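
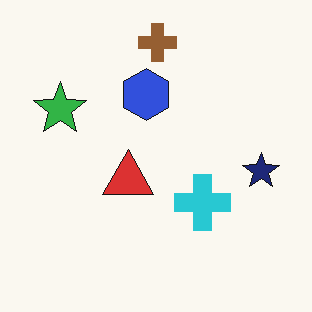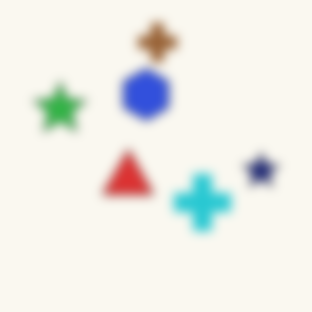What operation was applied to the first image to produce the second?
It was heavily blurred.

Shape edges and outlines are uniformly softened across the whole image.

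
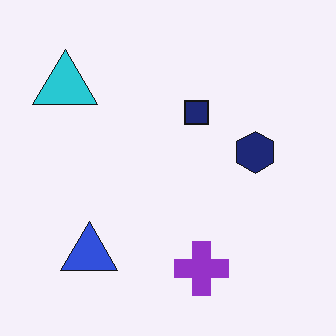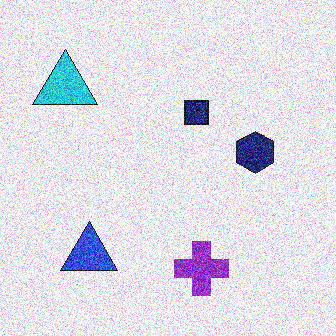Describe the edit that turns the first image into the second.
The image was degraded with a thick layer of grain.

Random speckle covers the whole image, including the flat background.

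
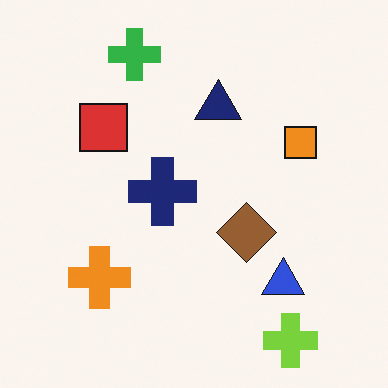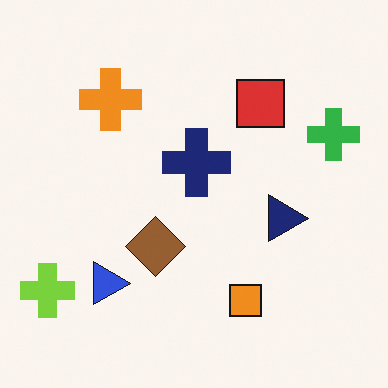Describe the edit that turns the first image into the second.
It was rotated 90° clockwise.

The lime cross sits in the bottom-right of the first image and the bottom-left of the second — consistent with a whole-image 90° clockwise rotation.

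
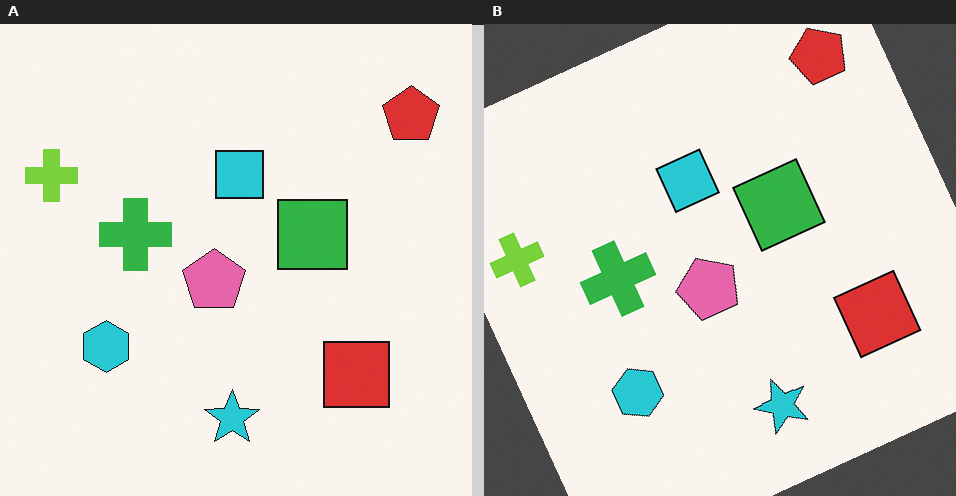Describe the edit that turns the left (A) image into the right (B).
The image was rotated counter-clockwise by a moderate amount.

Every shape is tilted by the same angle and the image corners show triangular fill wedges — a whole-image rotation by a non-right angle.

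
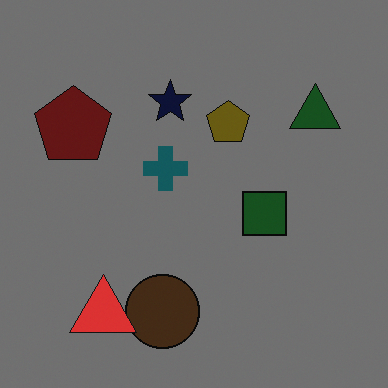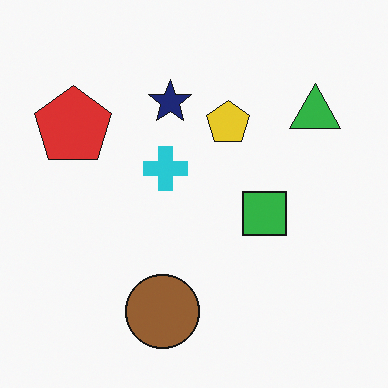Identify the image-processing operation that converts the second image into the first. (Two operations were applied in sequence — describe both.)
Noticeably darkened, then overlaid with an additional red triangle.

Every pixel — background and shapes alike — is uniformly darkened. A red triangle appears in the first image that is absent from the second.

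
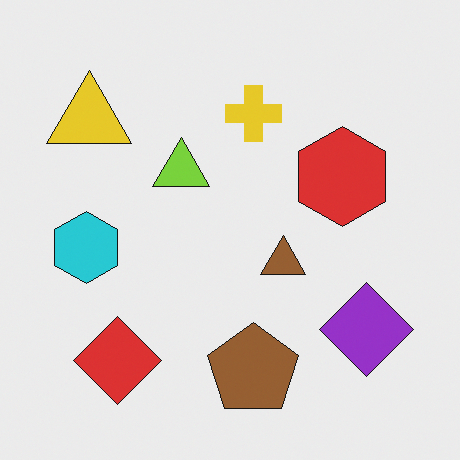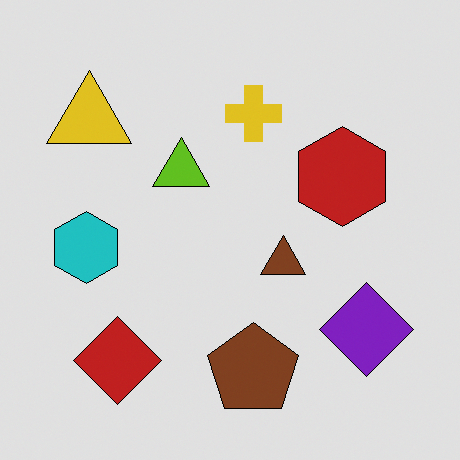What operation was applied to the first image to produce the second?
The image was moderately posterized.

Each flat color has snapped to a coarser quantized level — most visibly, the near-white background has dropped to a flat grey.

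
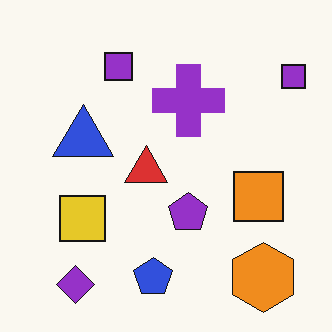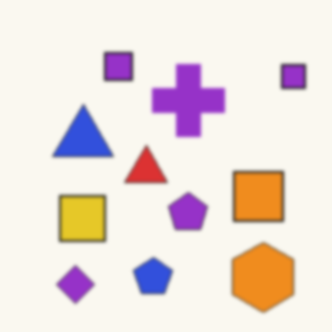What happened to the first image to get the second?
This is the original image slightly softened.

Shape edges and outlines are uniformly softened across the whole image.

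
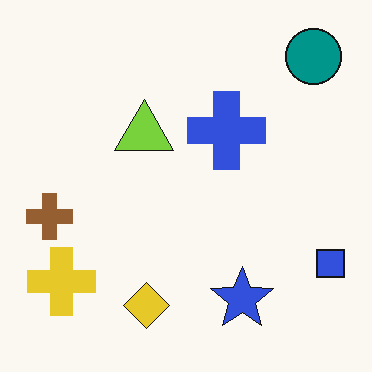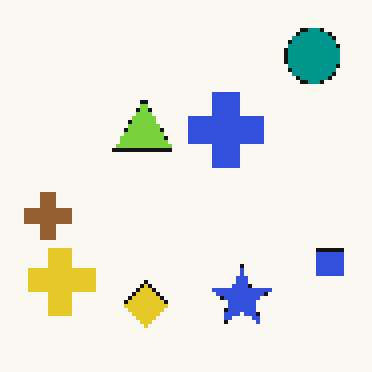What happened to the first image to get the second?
The second image is the first lightly pixelated (a mild mosaic effect).

Shapes are reduced to large square blocks; fine edges and outlines are lost — a downscale-then-upscale (mosaic) effect.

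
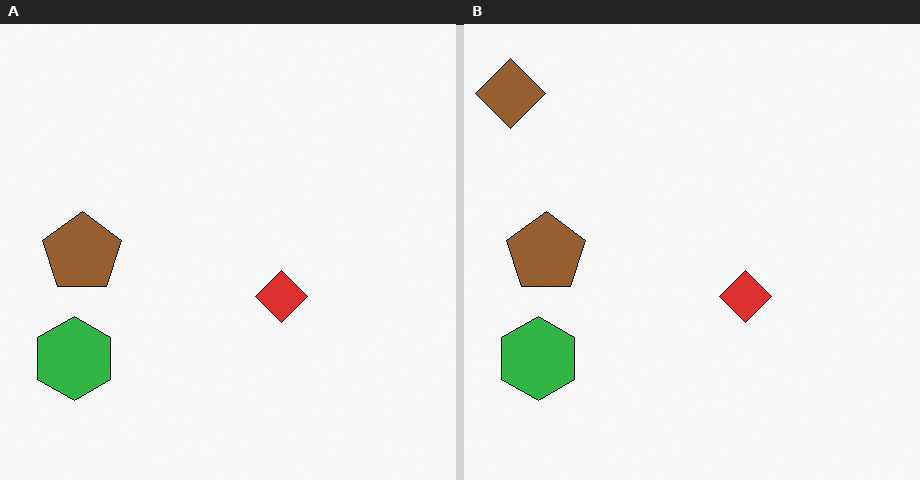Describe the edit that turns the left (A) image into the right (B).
The image was overlaid with an additional brown diamond.

A brown diamond appears in the right (B) image that is absent from the left (A).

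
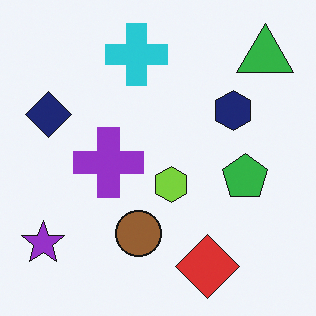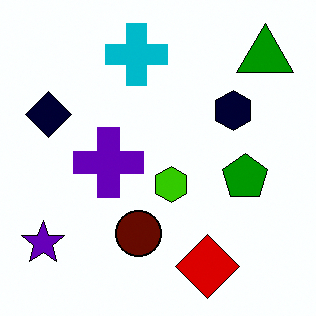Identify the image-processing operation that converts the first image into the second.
It was given much higher contrast.

Tones are pushed away from mid-grey across the whole image — a global contrast change.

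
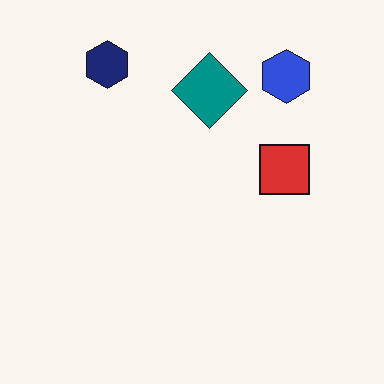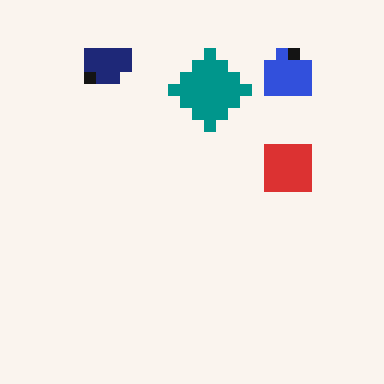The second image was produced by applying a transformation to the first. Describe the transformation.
The image was coarsely pixelated.

Shapes are reduced to large square blocks; fine edges and outlines are lost — a downscale-then-upscale (mosaic) effect.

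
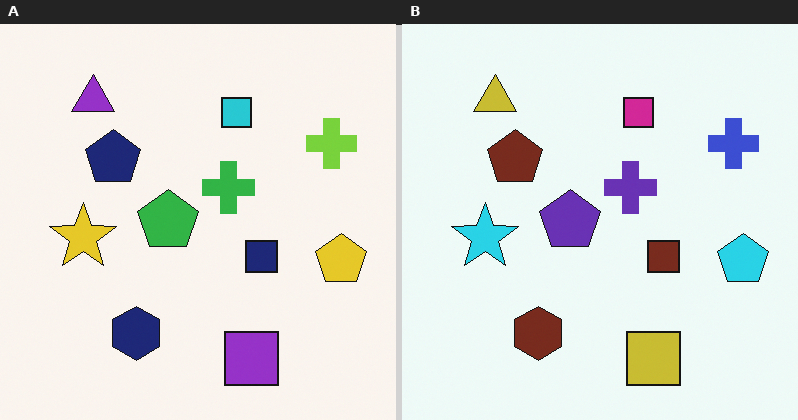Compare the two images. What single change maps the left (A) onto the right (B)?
It was hue-shifted through roughly a third of the color wheel.

Every shape's color has rotated by the same amount around the hue wheel — a uniform hue shift.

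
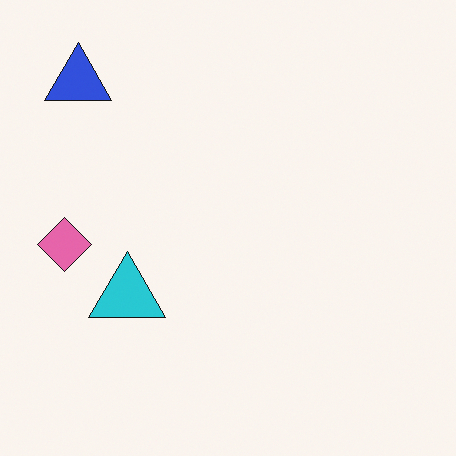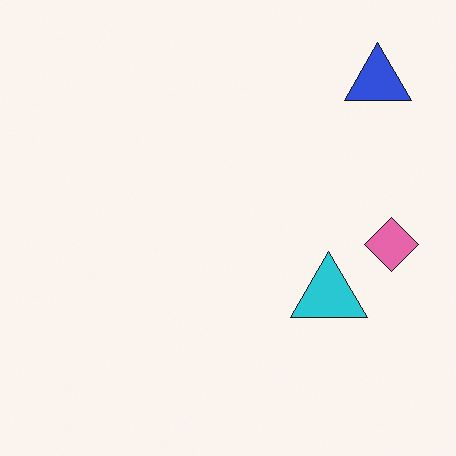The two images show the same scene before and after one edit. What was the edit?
It was flipped horizontally (left ↔ right).

The pink diamond is in the left of the first image and the right of the second — shapes on opposite sides of the vertical midline have swapped in a mirror flip.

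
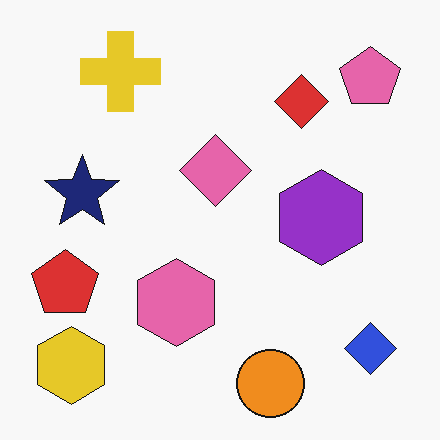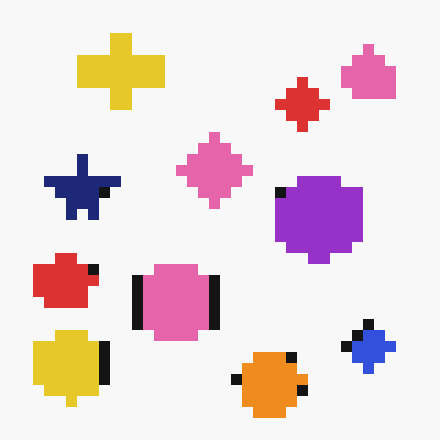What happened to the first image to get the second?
This is the original image heavily pixelated into large blocks.

Shapes are reduced to large square blocks; fine edges and outlines are lost — a downscale-then-upscale (mosaic) effect.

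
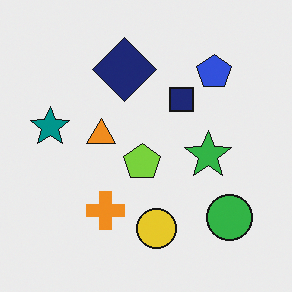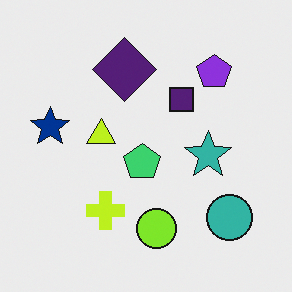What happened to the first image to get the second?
The second image is the first hue-shifted slightly.

Every shape's color has rotated by the same amount around the hue wheel — a uniform hue shift.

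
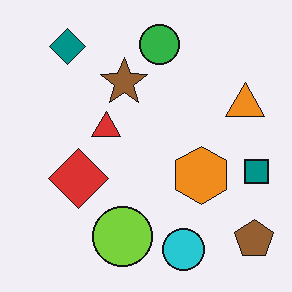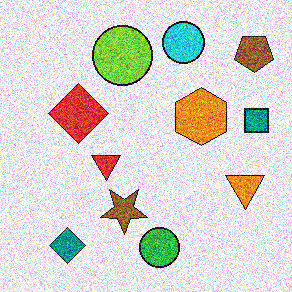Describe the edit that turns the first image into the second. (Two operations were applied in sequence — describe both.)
The transformation is: flipped vertically (top ↔ bottom), then degraded with heavy additive noise.

The cyan circle is in the bottom of the first image and the top of the second — shapes on opposite sides of the horizontal midline have swapped in a mirror flip. Random speckle covers the whole image, including the flat background.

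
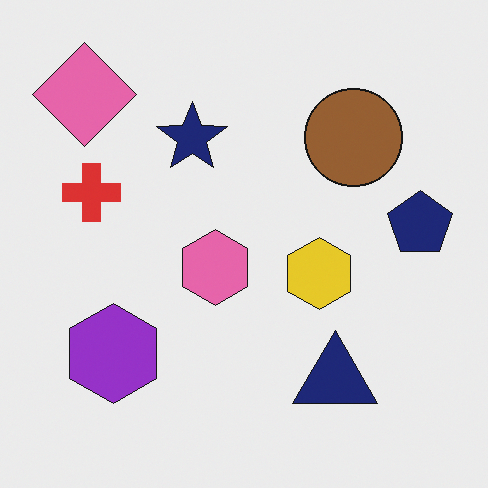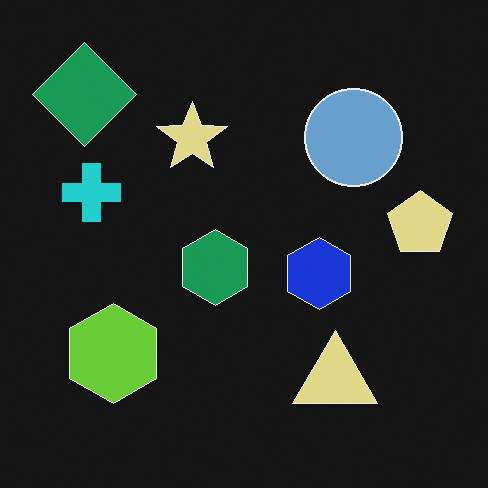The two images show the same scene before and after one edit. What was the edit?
The second image is the first color-inverted (negative).

The light background has become dark and every shape's color is its complement — a photographic negative.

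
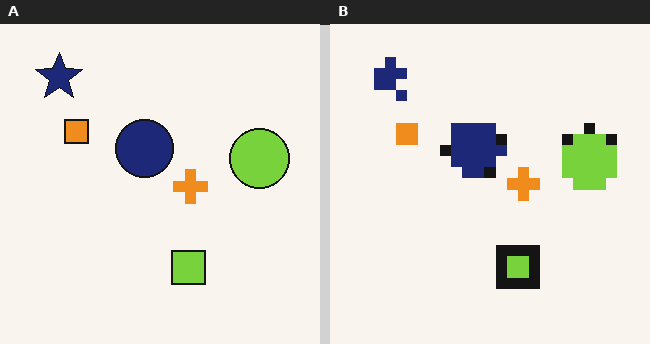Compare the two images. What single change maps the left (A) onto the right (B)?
It was heavily pixelated into large blocks.

Shapes are reduced to large square blocks; fine edges and outlines are lost — a downscale-then-upscale (mosaic) effect.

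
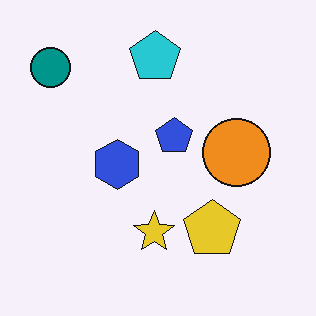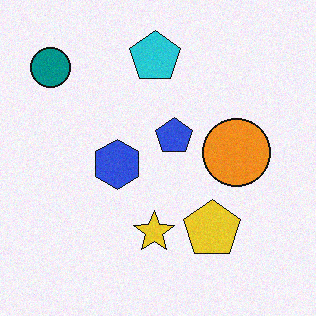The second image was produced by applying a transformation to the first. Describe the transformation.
This is the original image degraded with a light layer of grain.

Random speckle covers the whole image, including the flat background.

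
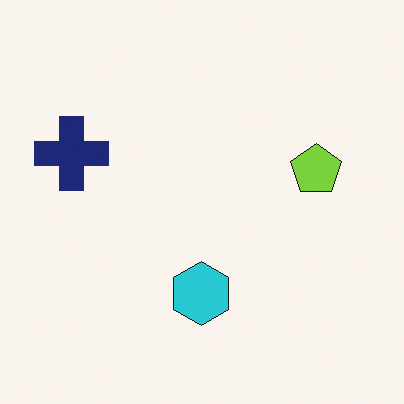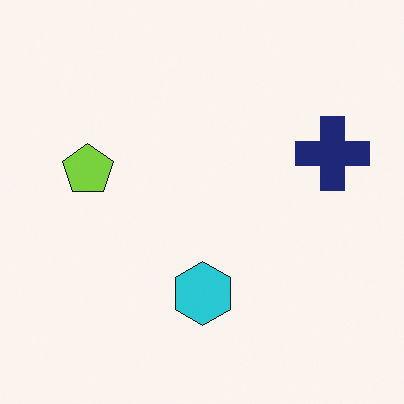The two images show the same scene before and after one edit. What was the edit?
This is the original image flipped horizontally (left ↔ right).

The navy cross is in the left of the first image and the right of the second — shapes on opposite sides of the vertical midline have swapped in a mirror flip.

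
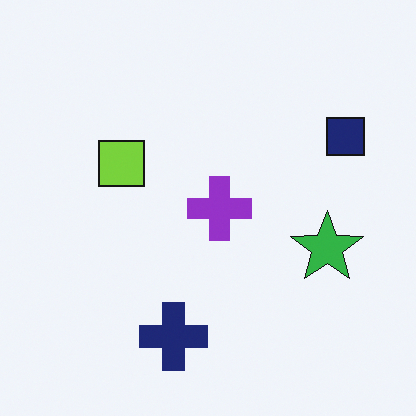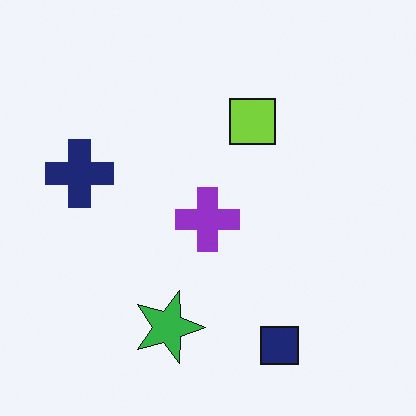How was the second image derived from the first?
It was rotated 90° clockwise.

The navy square sits in the top-right of the first image and the bottom-right of the second — consistent with a whole-image 90° clockwise rotation.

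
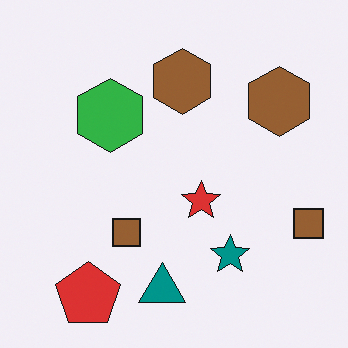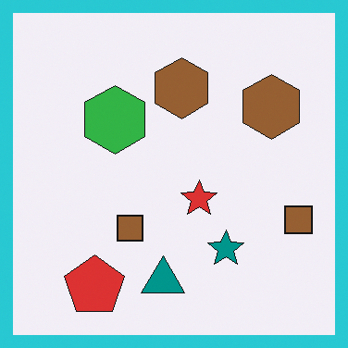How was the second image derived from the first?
The image was framed with a cyan border.

A solid cyan frame runs around the edge of the second image, with the content slightly shrunk inside it.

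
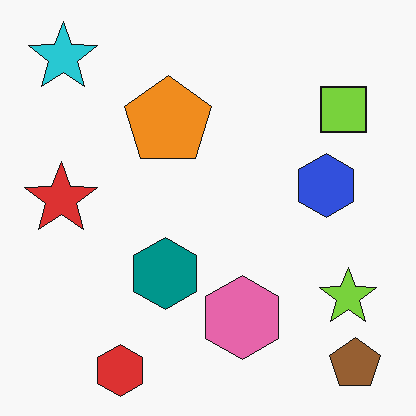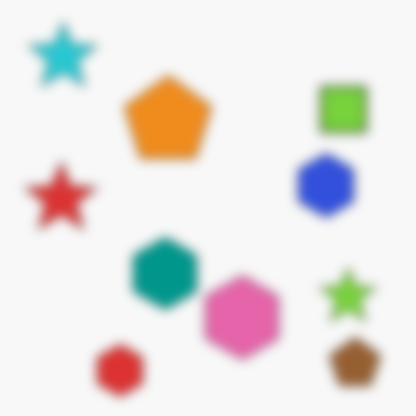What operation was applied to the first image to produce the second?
The transformation is: heavily blurred.

Shape edges and outlines are uniformly softened across the whole image.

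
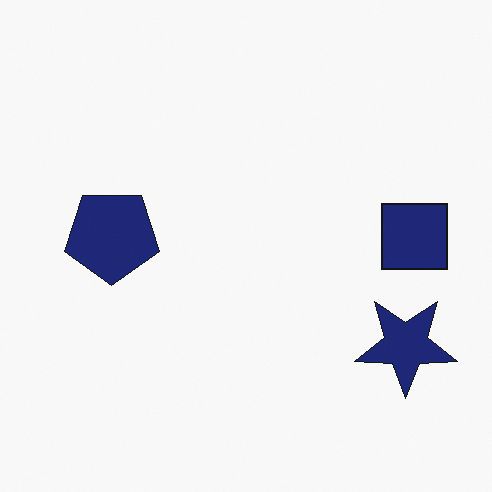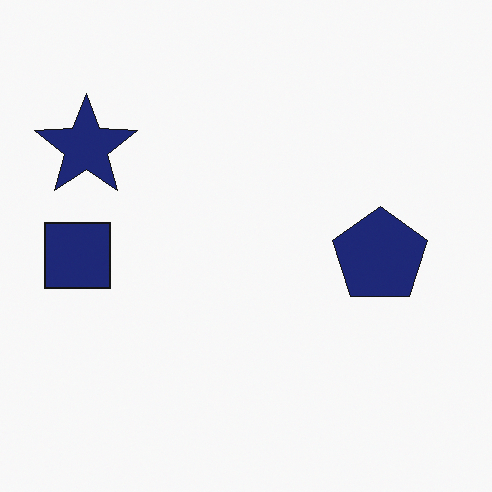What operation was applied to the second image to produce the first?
Rotated 180°.

The navy star sits in the top-left of the second image and the bottom-right of the first — consistent with a whole-image 180° rotation.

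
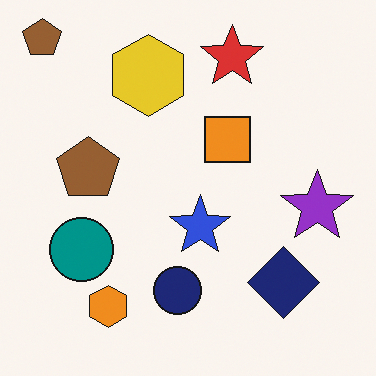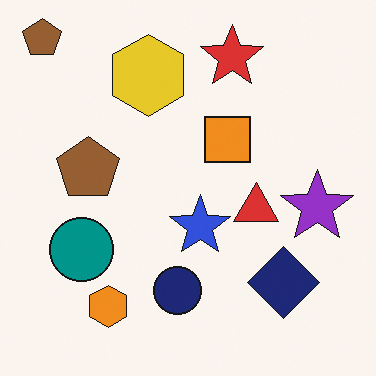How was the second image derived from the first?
It was overlaid with an additional red triangle.

A red triangle appears in the second image that is absent from the first.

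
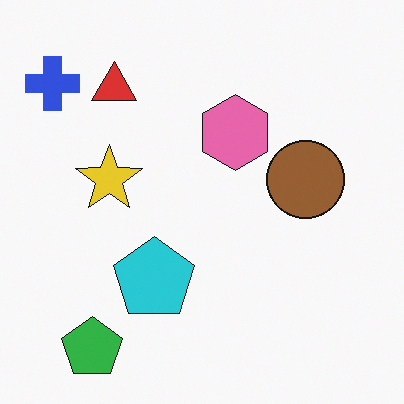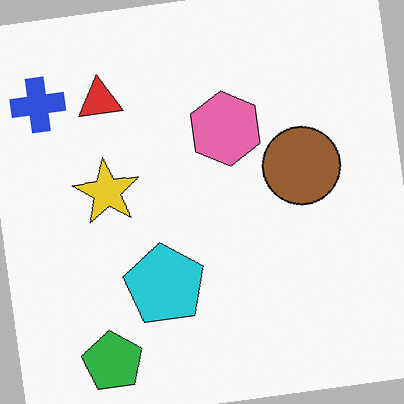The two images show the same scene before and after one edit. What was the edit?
Rotated counter-clockwise by a few degrees.

Every shape is tilted by the same angle and the image corners show triangular fill wedges — a whole-image rotation by a non-right angle.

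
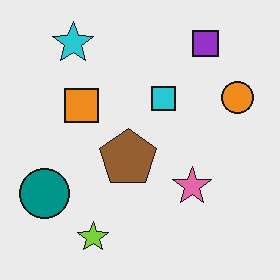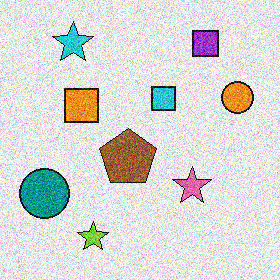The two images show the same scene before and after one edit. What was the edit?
The transformation is: degraded with heavy additive noise.

Random speckle covers the whole image, including the flat background.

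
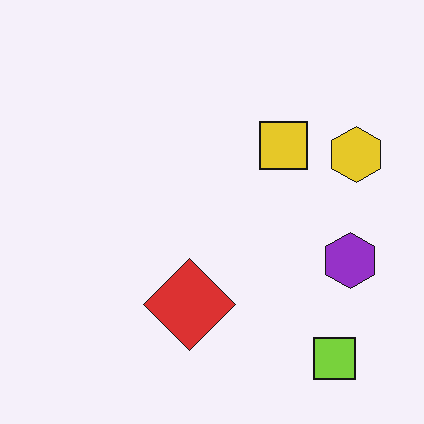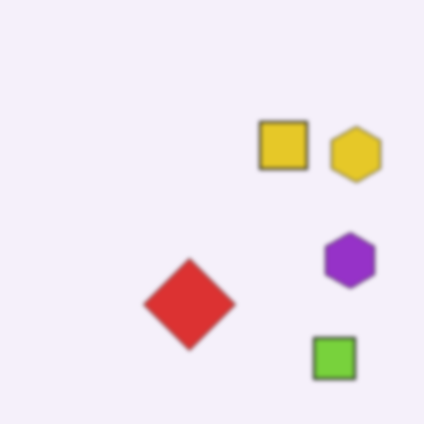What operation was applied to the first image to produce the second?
The image was given a subtle gaussian blur.

Shape edges and outlines are uniformly softened across the whole image.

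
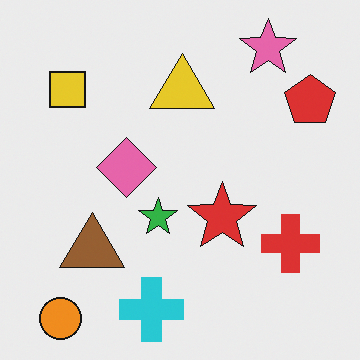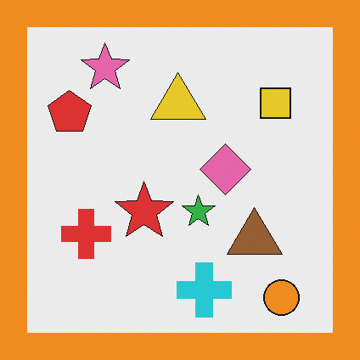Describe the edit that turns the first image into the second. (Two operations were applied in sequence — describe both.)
The image was flipped horizontally (left ↔ right), then framed with a orange border.

The red pentagon is in the top-right of the first image and the top-left of the second — shapes on opposite sides of the vertical midline have swapped in a mirror flip. A solid orange frame runs around the edge of the second image, with the content slightly shrunk inside it.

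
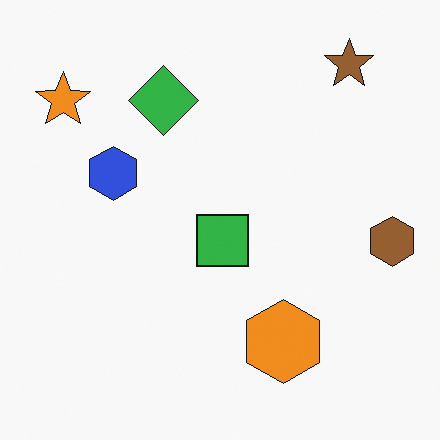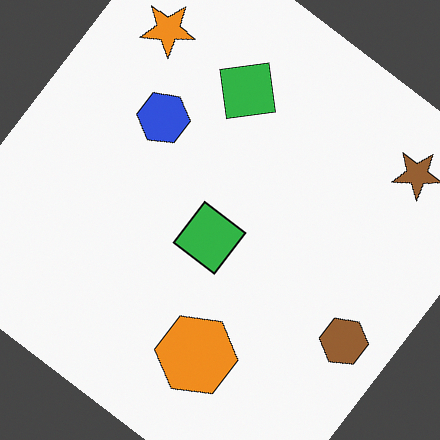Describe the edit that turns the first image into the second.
The transformation is: rotated clockwise by a large amount — several tens of degrees.

Every shape is tilted by the same angle and the image corners show triangular fill wedges — a whole-image rotation by a non-right angle.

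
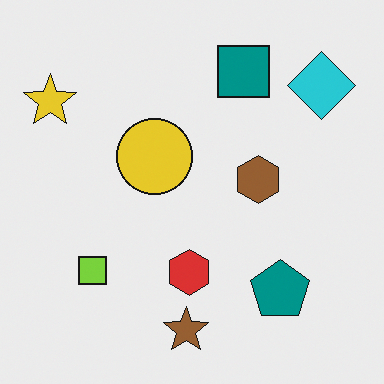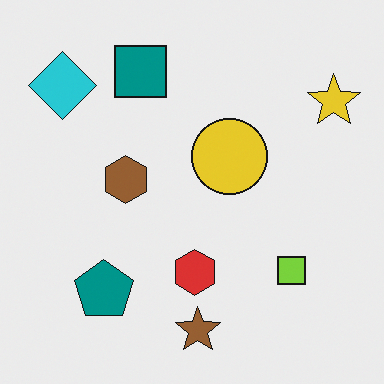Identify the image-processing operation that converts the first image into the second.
The image was flipped horizontally (left ↔ right).

The yellow star is in the top-left of the first image and the top-right of the second — shapes on opposite sides of the vertical midline have swapped in a mirror flip.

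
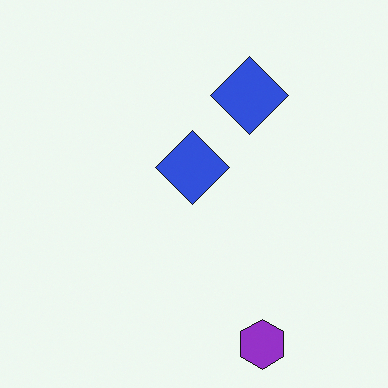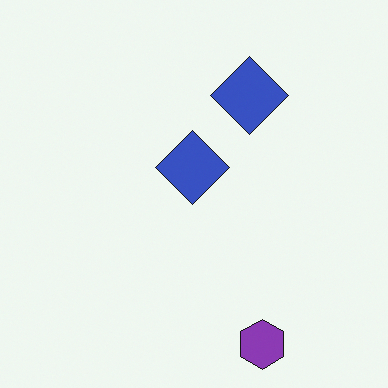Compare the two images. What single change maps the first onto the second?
It was slightly desaturated.

All colors are more muted and greyish — a global saturation change.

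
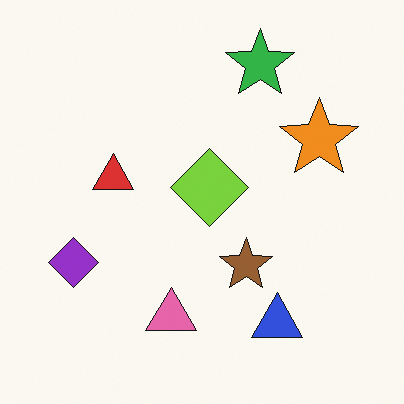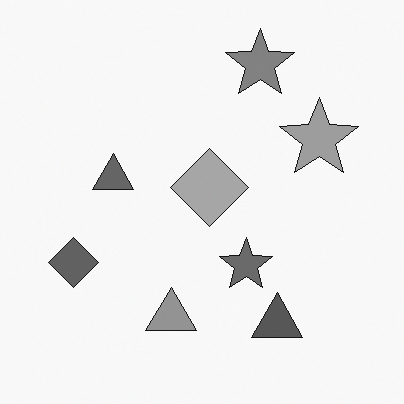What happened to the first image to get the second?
It was converted to grayscale.

All color is removed — every shape is now a shade of grey.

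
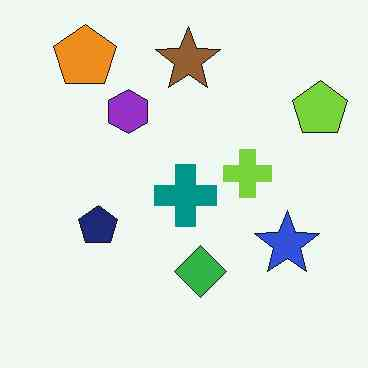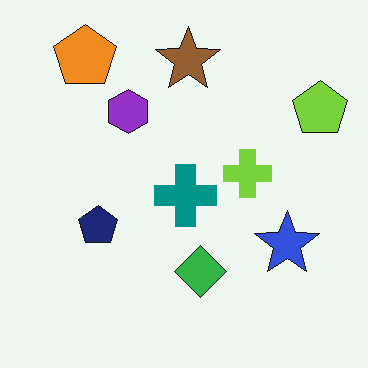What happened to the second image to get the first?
JPEG-compressed with visible artifacts.

Blocky 8×8 compression artifacts appear around shape edges and the flat background shows ringing — characteristic JPEG degradation.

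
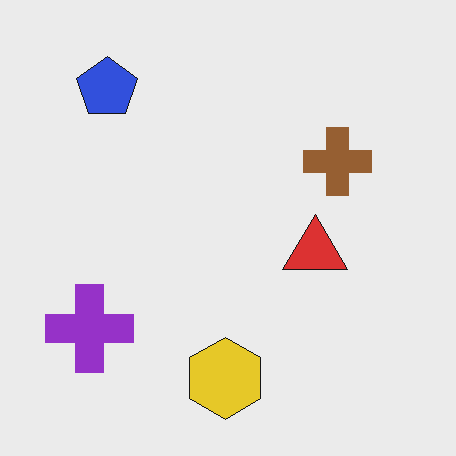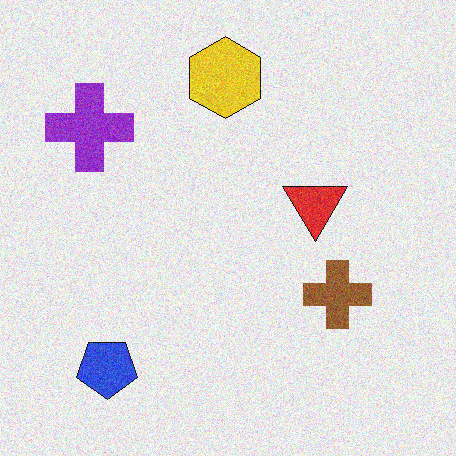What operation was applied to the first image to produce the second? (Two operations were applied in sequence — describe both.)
This is the original image degraded with moderate additive noise, then flipped vertically (top ↔ bottom).

Random speckle covers the whole image, including the flat background. The yellow hexagon is in the bottom of the first image and the top of the second — shapes on opposite sides of the horizontal midline have swapped in a mirror flip.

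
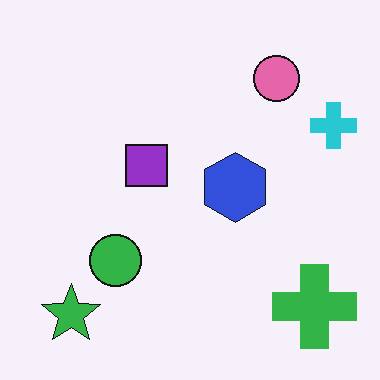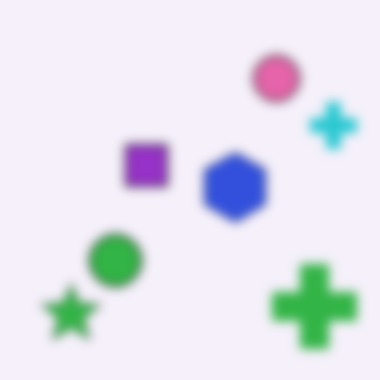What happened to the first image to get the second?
This is the original image strongly gaussian-blurred.

Shape edges and outlines are uniformly softened across the whole image.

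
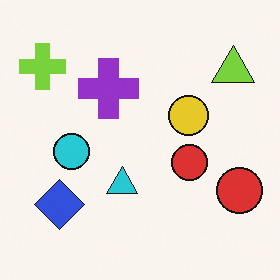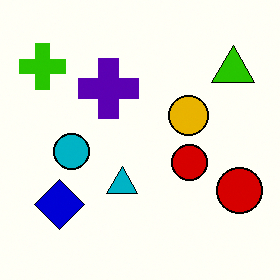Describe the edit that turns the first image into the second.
The transformation is: boosted in contrast.

Tones are pushed away from mid-grey across the whole image — a global contrast change.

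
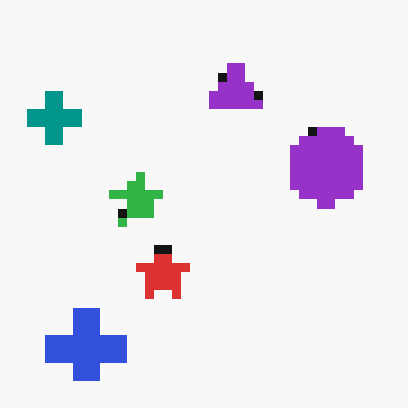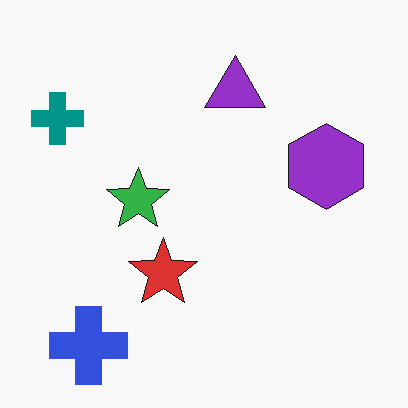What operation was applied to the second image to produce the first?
This is the original image coarsely pixelated.

Shapes are reduced to large square blocks; fine edges and outlines are lost — a downscale-then-upscale (mosaic) effect.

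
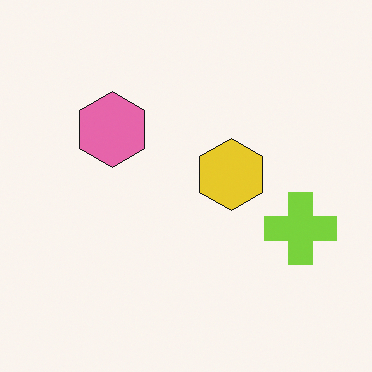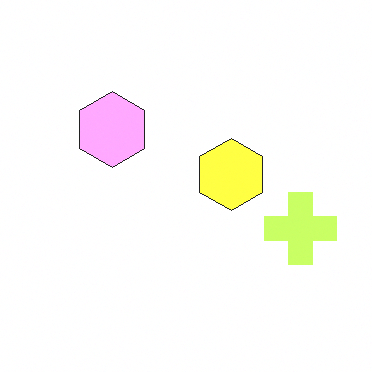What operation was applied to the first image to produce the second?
The image was noticeably brightened.

Every pixel — background and shapes alike — is uniformly brightened.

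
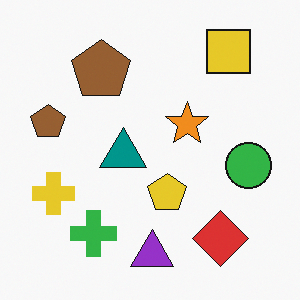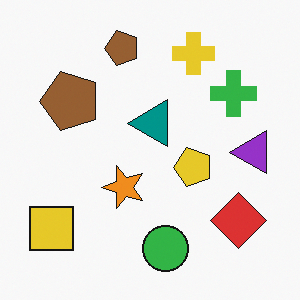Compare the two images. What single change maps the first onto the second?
The second image is the first transposed (reflected across the top-left ↔ bottom-right diagonal).

Shapes have swapped their row and column positions — what was in the top-right is now in the bottom-left — a diagonal reflection.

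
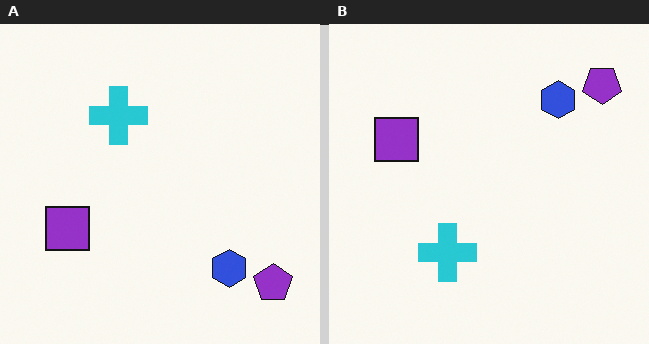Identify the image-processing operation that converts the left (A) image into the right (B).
Flipped vertically (top ↔ bottom).

The purple pentagon is in the bottom-right of the left (A) image and the top-right of the right (B) — shapes on opposite sides of the horizontal midline have swapped in a mirror flip.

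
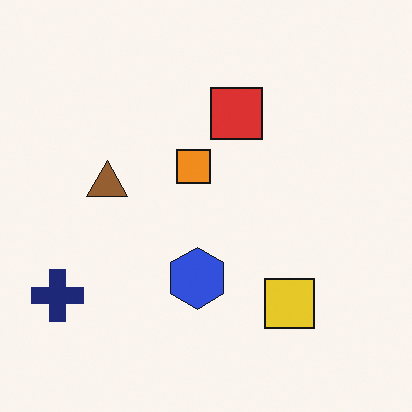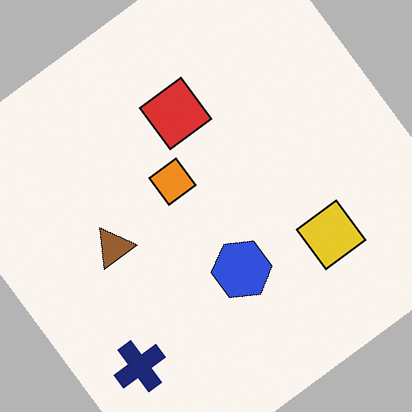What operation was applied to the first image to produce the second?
The image was rotated counter-clockwise by a large amount — several tens of degrees.

Every shape is tilted by the same angle and the image corners show triangular fill wedges — a whole-image rotation by a non-right angle.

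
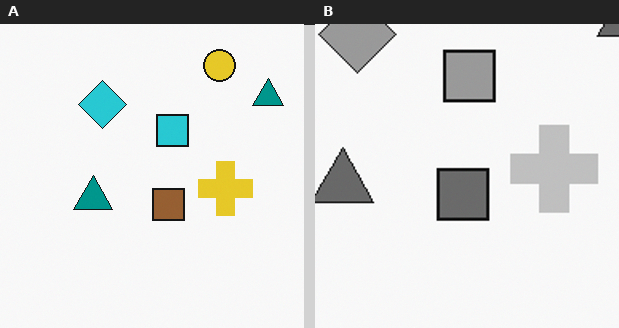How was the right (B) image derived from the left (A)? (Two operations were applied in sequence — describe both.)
Converted to grayscale, then cropped to a modestly smaller region and rescaled.

All color is removed — every shape is now a shade of grey. The visible shapes are larger and the field of view is narrower; shapes near the original edges may be partly or wholly outside the frame — a crop-and-rescale.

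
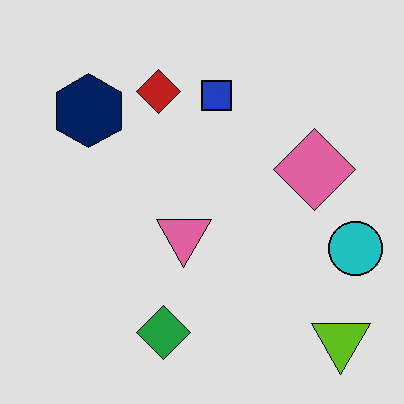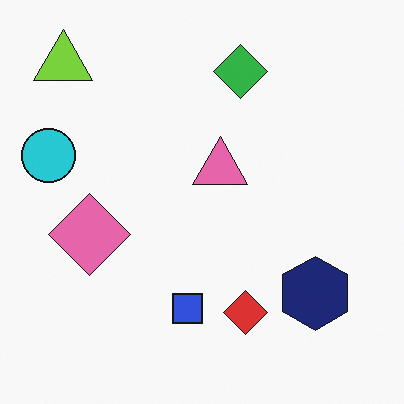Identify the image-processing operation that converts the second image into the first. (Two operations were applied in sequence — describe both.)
The first image is the second rotated 180°, then moderately posterized.

The lime triangle sits in the top-left of the second image and the bottom-right of the first — consistent with a whole-image 180° rotation. Each flat color has snapped to a coarser quantized level — most visibly, the near-white background has dropped to a flat grey.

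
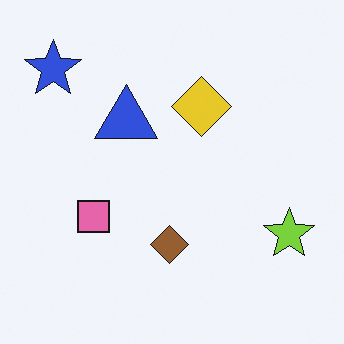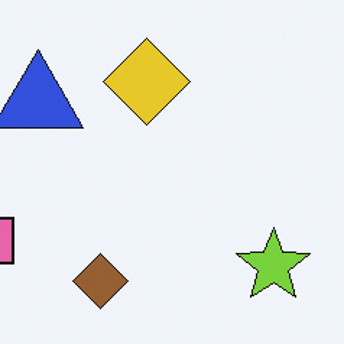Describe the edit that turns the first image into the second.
It was cropped to a modestly smaller region and rescaled.

The visible shapes are larger and the field of view is narrower; shapes near the original edges may be partly or wholly outside the frame — a crop-and-rescale.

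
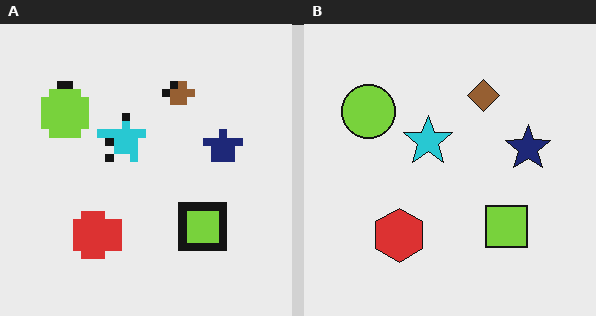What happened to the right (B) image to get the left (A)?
This is the original image pixelated into visible square blocks.

Shapes are reduced to large square blocks; fine edges and outlines are lost — a downscale-then-upscale (mosaic) effect.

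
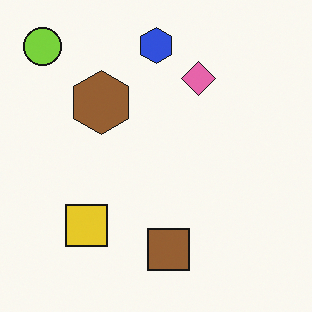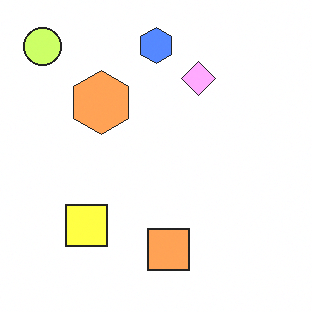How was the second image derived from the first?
The image was noticeably brightened.

Every pixel — background and shapes alike — is uniformly brightened.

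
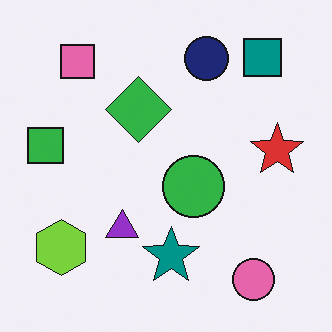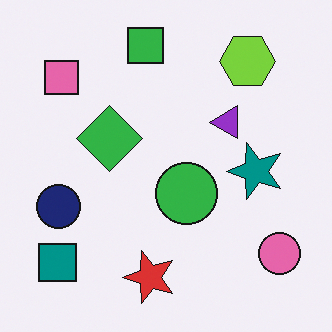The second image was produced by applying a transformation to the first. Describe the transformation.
The image was transposed (reflected across the top-left ↔ bottom-right diagonal).

Shapes have swapped their row and column positions — what was in the top-right is now in the bottom-left — a diagonal reflection.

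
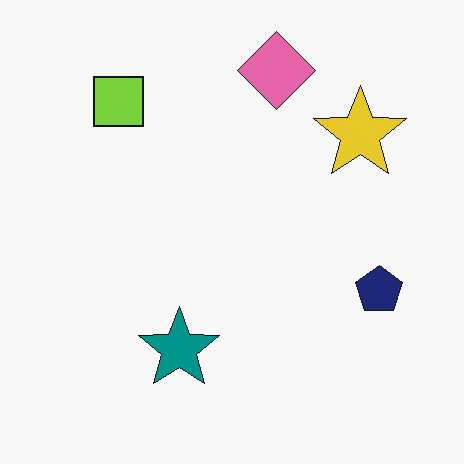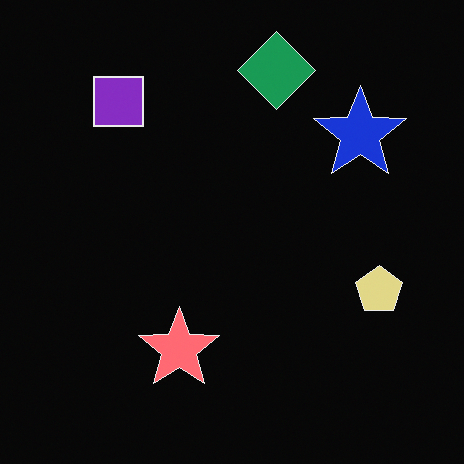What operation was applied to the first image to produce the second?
The transformation is: color-inverted (negative).

The light background has become dark and every shape's color is its complement — a photographic negative.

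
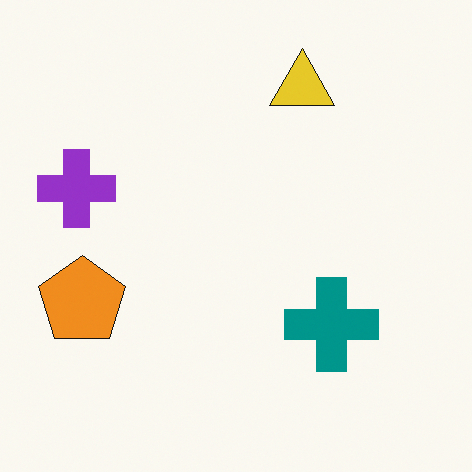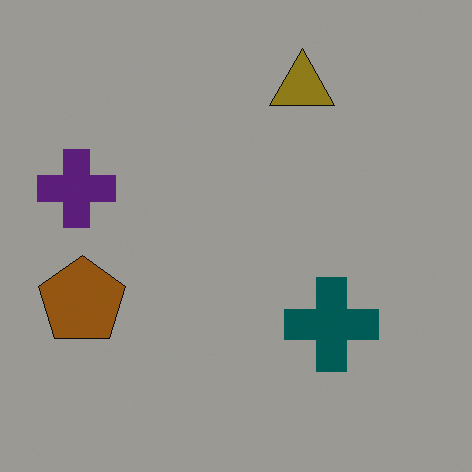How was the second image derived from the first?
Noticeably darkened.

Every pixel — background and shapes alike — is uniformly darkened.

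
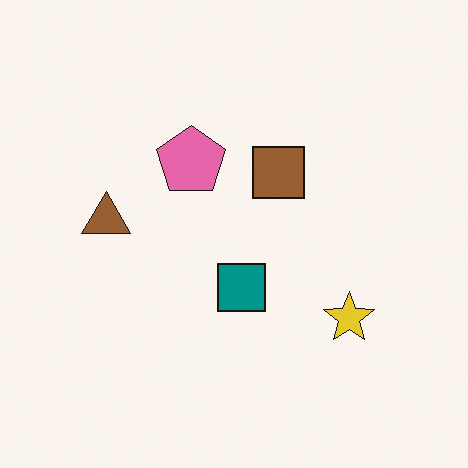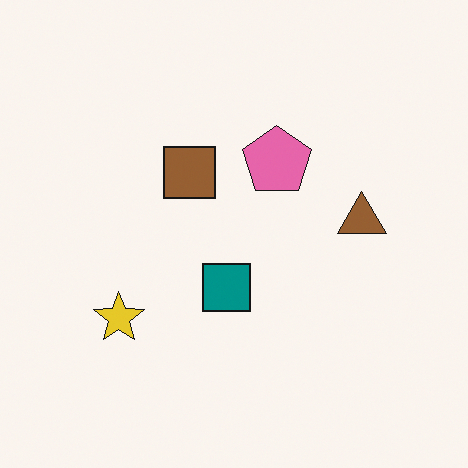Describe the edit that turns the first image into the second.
Flipped horizontally (left ↔ right).

The brown triangle is in the left of the first image and the right of the second — shapes on opposite sides of the vertical midline have swapped in a mirror flip.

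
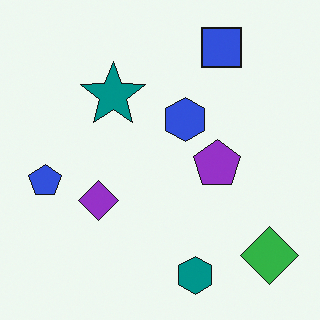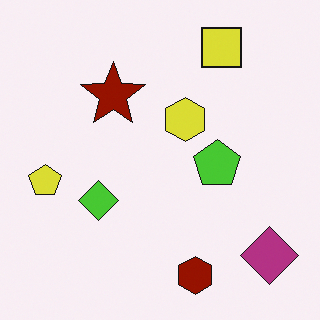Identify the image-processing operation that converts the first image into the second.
Hue-shifted by a large amount.

Every shape's color has rotated by the same amount around the hue wheel — a uniform hue shift.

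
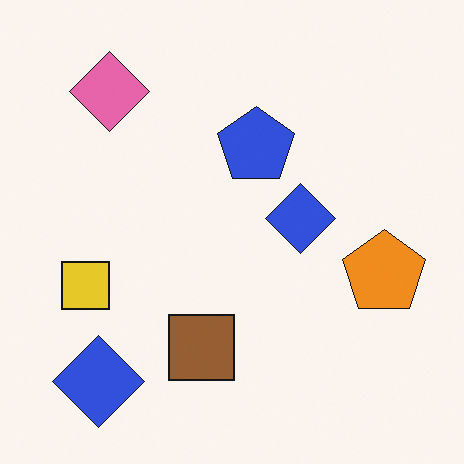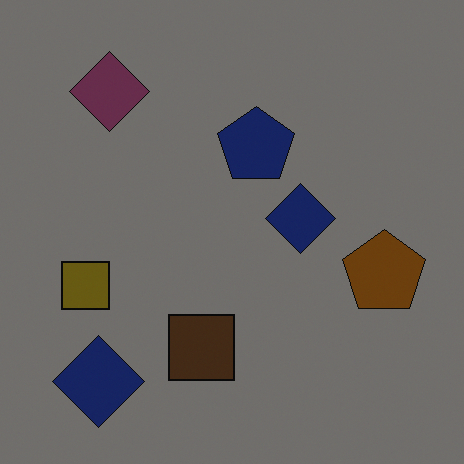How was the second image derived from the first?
This is the original image darkened a lot.

Every pixel — background and shapes alike — is uniformly darkened.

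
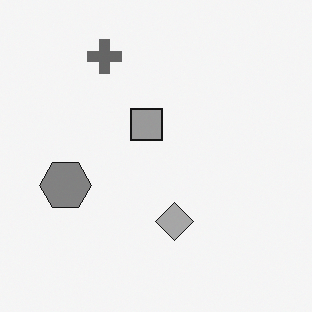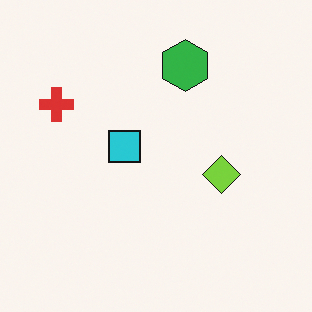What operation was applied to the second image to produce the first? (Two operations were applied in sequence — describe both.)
It was converted to grayscale, then transposed (reflected across the top-left ↔ bottom-right diagonal).

All color is removed — every shape is now a shade of grey. Shapes have swapped their row and column positions — what was in the top-right is now in the bottom-left — a diagonal reflection.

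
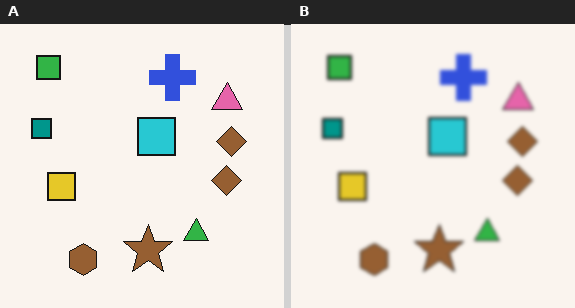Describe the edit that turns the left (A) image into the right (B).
This is the original image given a subtle gaussian blur.

Shape edges and outlines are uniformly softened across the whole image.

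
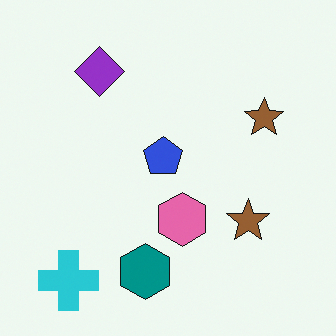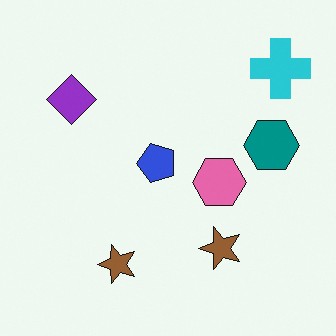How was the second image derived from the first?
It was transposed (reflected across the top-left ↔ bottom-right diagonal).

Shapes have swapped their row and column positions — what was in the top-right is now in the bottom-left — a diagonal reflection.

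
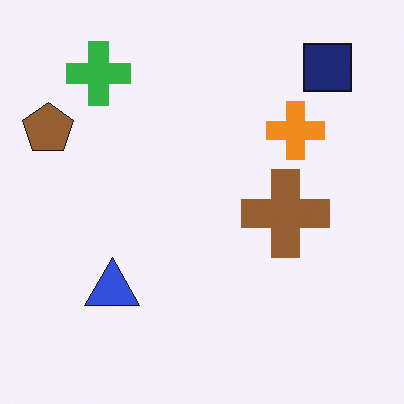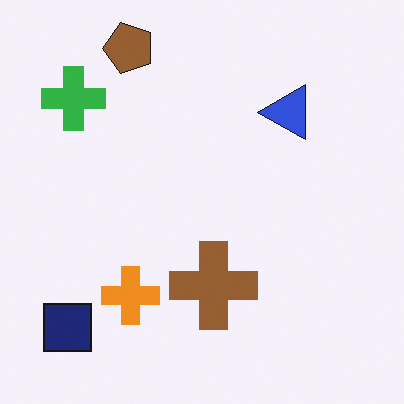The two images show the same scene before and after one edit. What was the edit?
Transposed (reflected across the top-left ↔ bottom-right diagonal).

Shapes have swapped their row and column positions — what was in the top-right is now in the bottom-left — a diagonal reflection.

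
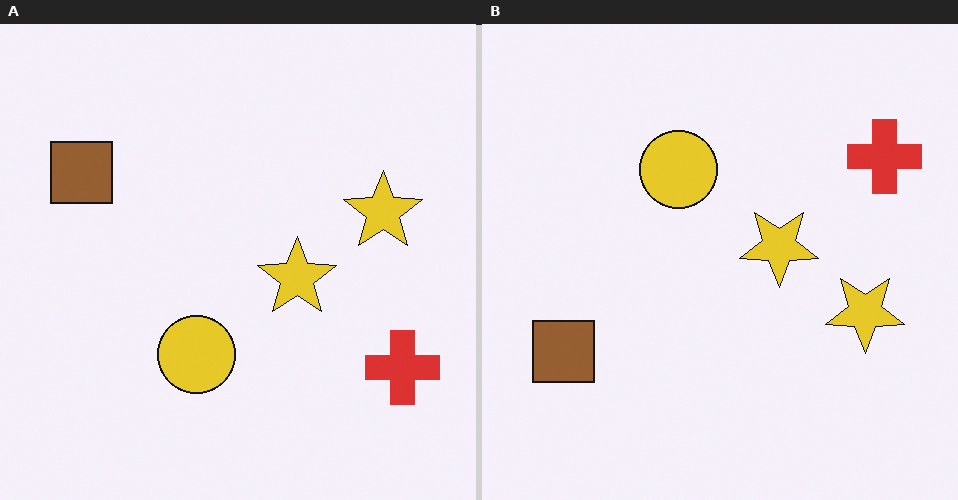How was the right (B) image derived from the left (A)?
The image was flipped vertically (top ↔ bottom).

The red cross is in the bottom-right of the left (A) image and the top-right of the right (B) — shapes on opposite sides of the horizontal midline have swapped in a mirror flip.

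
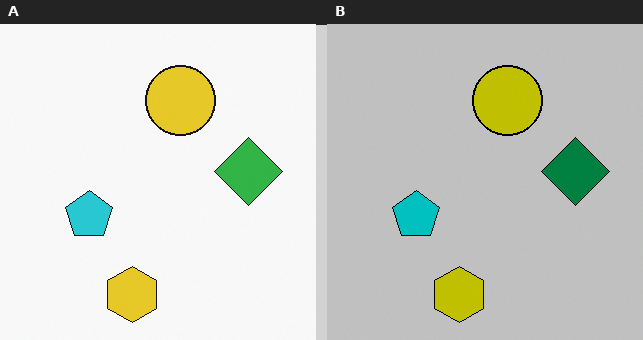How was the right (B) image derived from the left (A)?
The right (B) image is the left (A) heavily posterized to just a handful of flat colors.

Each flat color has snapped to a coarser quantized level — most visibly, the near-white background has dropped to a flat grey.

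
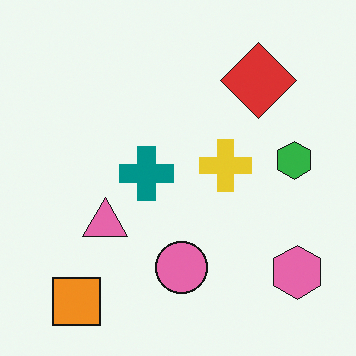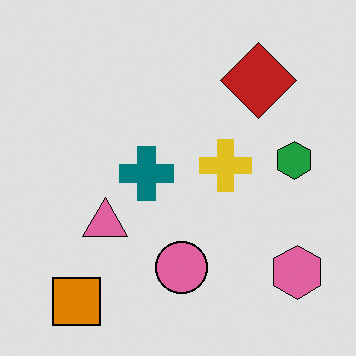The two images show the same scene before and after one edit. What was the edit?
The transformation is: moderately posterized.

Each flat color has snapped to a coarser quantized level — most visibly, the near-white background has dropped to a flat grey.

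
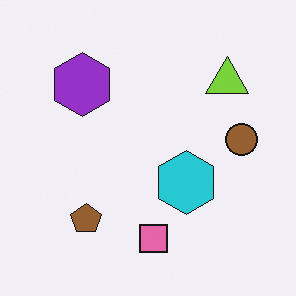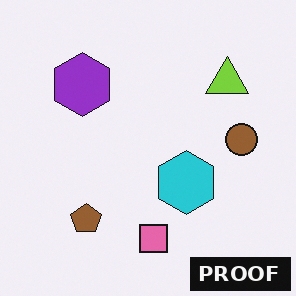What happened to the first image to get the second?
Watermarked with the text "PROOF" in the lower-right corner.

A dark label reading "PROOF" appears in the lower-right corner.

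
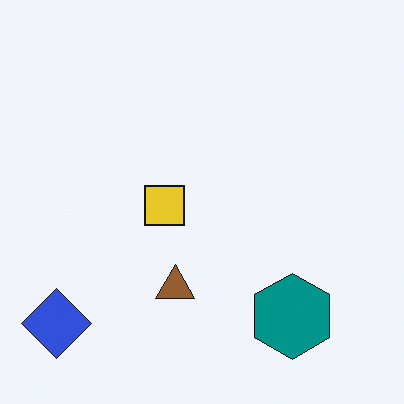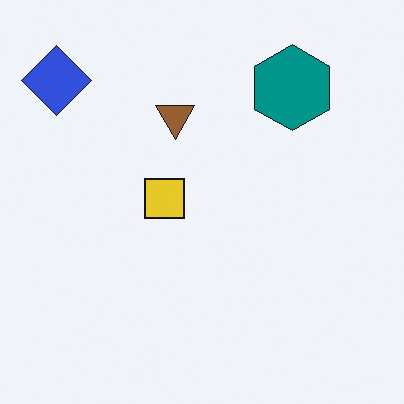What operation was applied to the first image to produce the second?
The transformation is: flipped vertically (top ↔ bottom).

The blue diamond is in the bottom-left of the first image and the top-left of the second — shapes on opposite sides of the horizontal midline have swapped in a mirror flip.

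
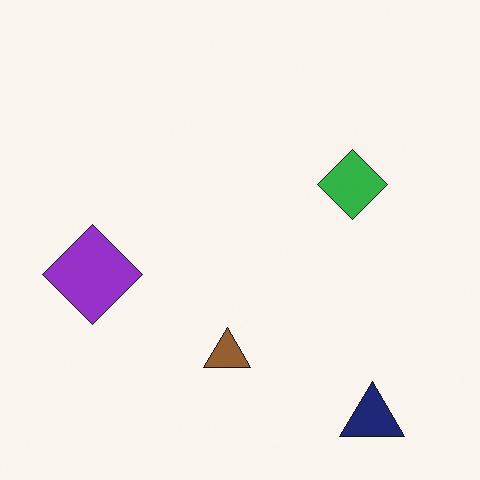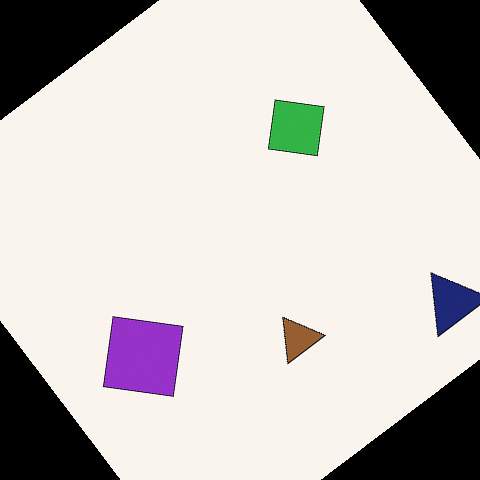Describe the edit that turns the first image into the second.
It was rotated counter-clockwise by a large amount — several tens of degrees.

Every shape is tilted by the same angle and the image corners show triangular fill wedges — a whole-image rotation by a non-right angle.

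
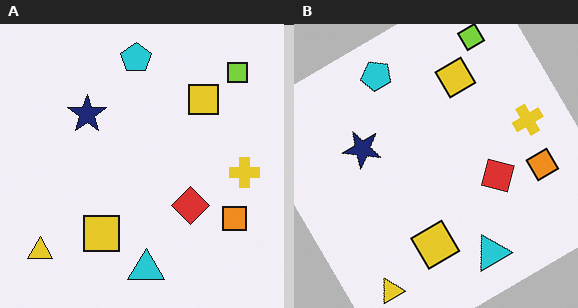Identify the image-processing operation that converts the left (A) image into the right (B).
This is the original image rotated counter-clockwise by a large amount — several tens of degrees.

Every shape is tilted by the same angle and the image corners show triangular fill wedges — a whole-image rotation by a non-right angle.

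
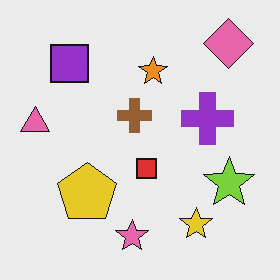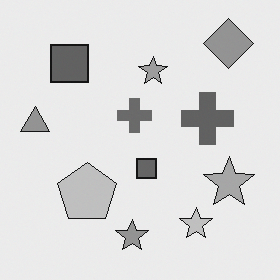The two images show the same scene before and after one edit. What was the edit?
Converted to grayscale.

All color is removed — every shape is now a shade of grey.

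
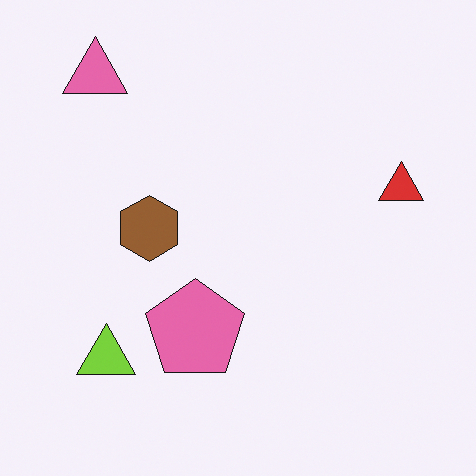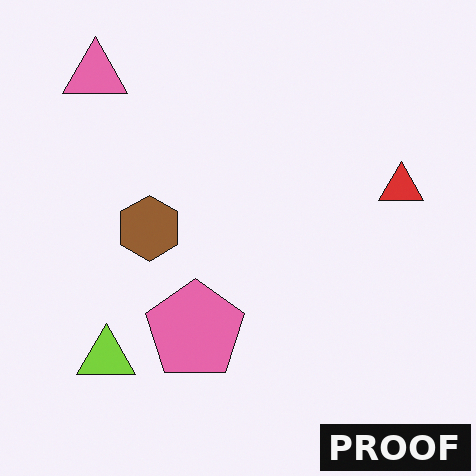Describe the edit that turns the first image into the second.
It was watermarked with the text "PROOF" in the lower-right corner.

A dark label reading "PROOF" appears in the lower-right corner.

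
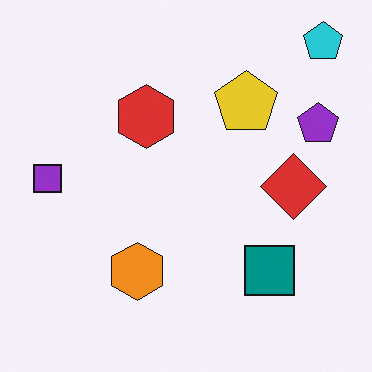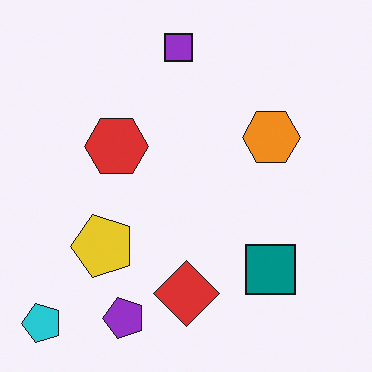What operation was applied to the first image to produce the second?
The transformation is: transposed (reflected across the top-left ↔ bottom-right diagonal).

Shapes have swapped their row and column positions — what was in the top-right is now in the bottom-left — a diagonal reflection.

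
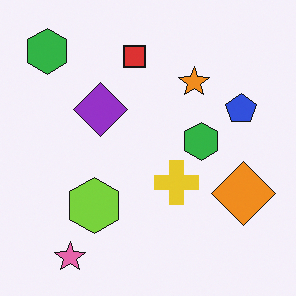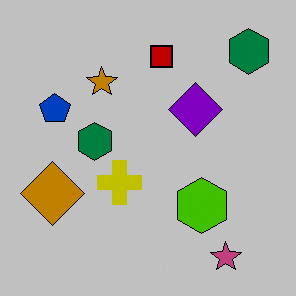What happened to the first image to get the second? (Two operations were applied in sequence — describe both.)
The second image is the first flipped horizontally (left ↔ right), then aggressively posterized.

The orange diamond is in the right of the first image and the left of the second — shapes on opposite sides of the vertical midline have swapped in a mirror flip. Each flat color has snapped to a coarser quantized level — most visibly, the near-white background has dropped to a flat grey.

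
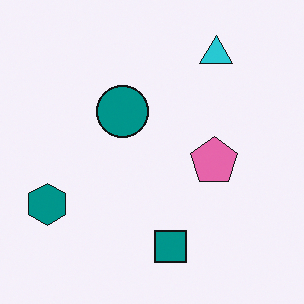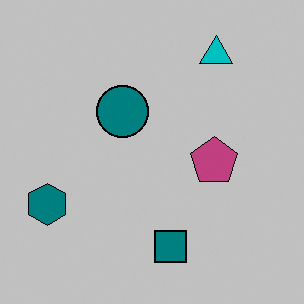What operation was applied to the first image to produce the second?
The second image is the first heavily posterized to just a handful of flat colors.

Each flat color has snapped to a coarser quantized level — most visibly, the near-white background has dropped to a flat grey.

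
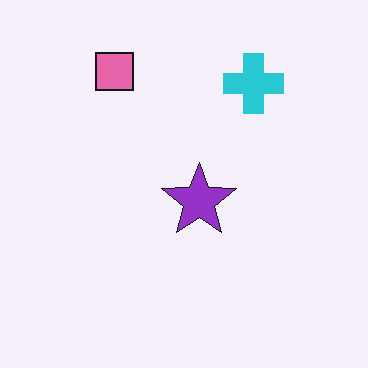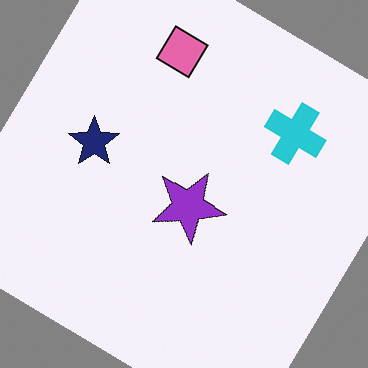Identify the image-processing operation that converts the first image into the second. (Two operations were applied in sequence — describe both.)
The second image is the first rotated clockwise by a large amount — several tens of degrees, then overlaid with an additional navy star.

Every shape is tilted by the same angle and the image corners show triangular fill wedges — a whole-image rotation by a non-right angle. A navy star appears in the second image that is absent from the first.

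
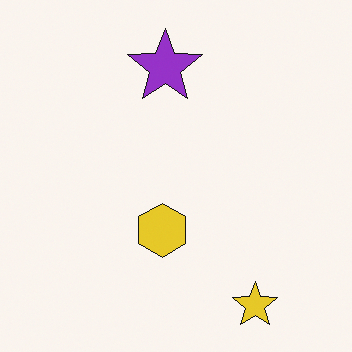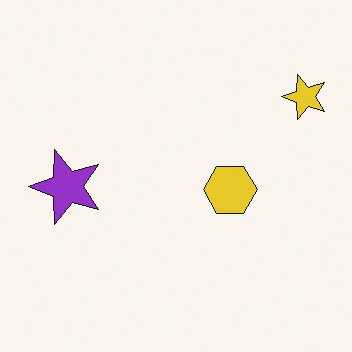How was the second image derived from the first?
It was rotated 90° counter-clockwise.

The yellow star sits in the bottom-right of the first image and the top-right of the second — consistent with a whole-image 90° counter-clockwise rotation.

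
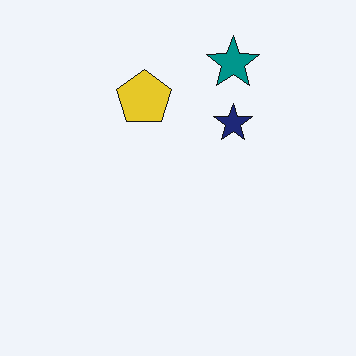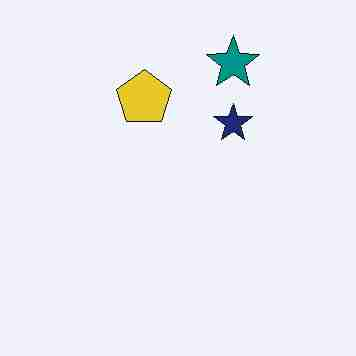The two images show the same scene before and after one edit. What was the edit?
The image was heavily JPEG-compressed with obvious blocking artifacts.

Blocky 8×8 compression artifacts appear around shape edges and the flat background shows ringing — characteristic JPEG degradation.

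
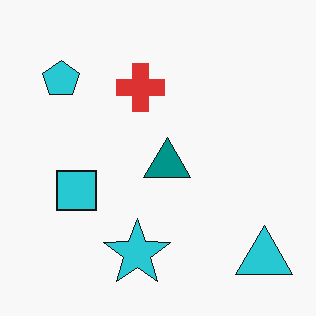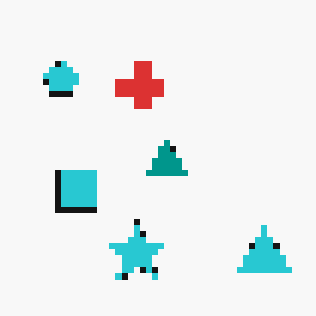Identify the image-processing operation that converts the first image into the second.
It was moderately pixelated.

Shapes are reduced to large square blocks; fine edges and outlines are lost — a downscale-then-upscale (mosaic) effect.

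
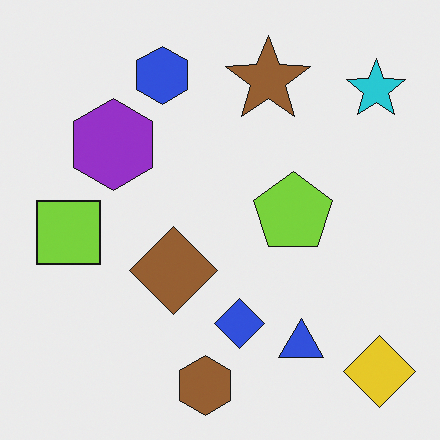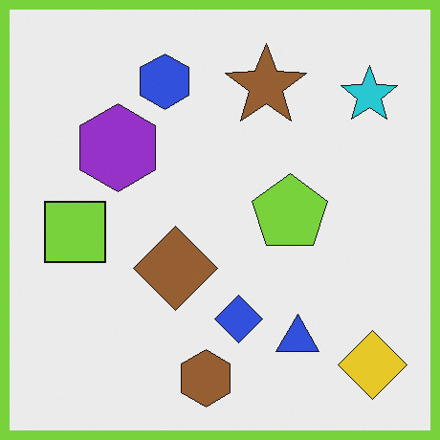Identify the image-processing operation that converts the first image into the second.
Framed with a lime border.

A solid lime frame runs around the edge of the second image, with the content slightly shrunk inside it.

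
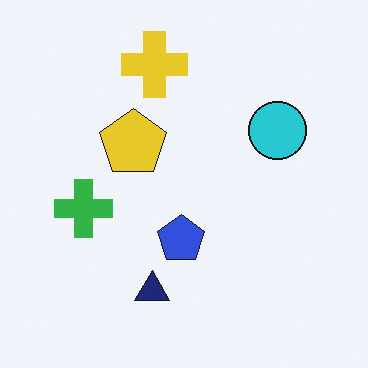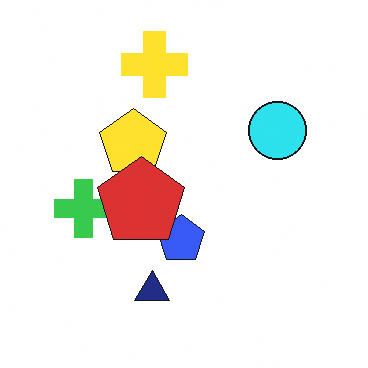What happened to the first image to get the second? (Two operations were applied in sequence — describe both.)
Slightly brightened, then overlaid with an additional red pentagon.

Every pixel — background and shapes alike — is uniformly brightened. A red pentagon appears in the second image that is absent from the first.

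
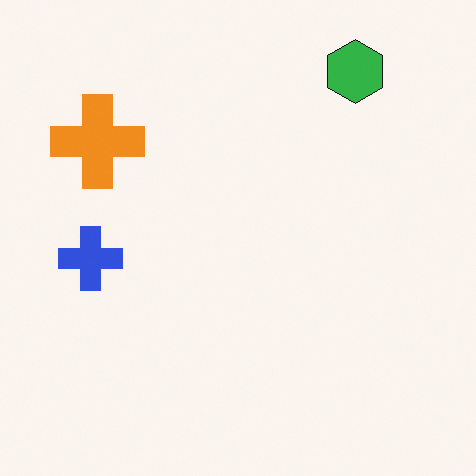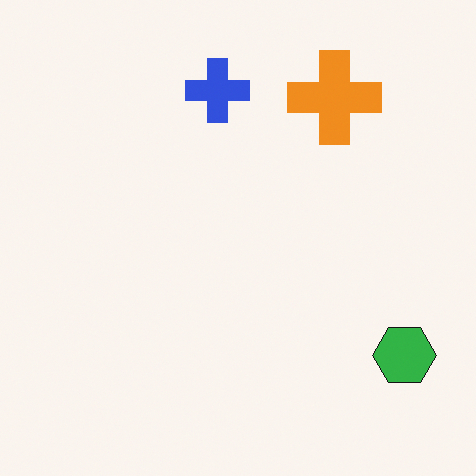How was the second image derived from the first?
The image was rotated 90° clockwise.

The green hexagon sits in the top-right of the first image and the bottom-right of the second — consistent with a whole-image 90° clockwise rotation.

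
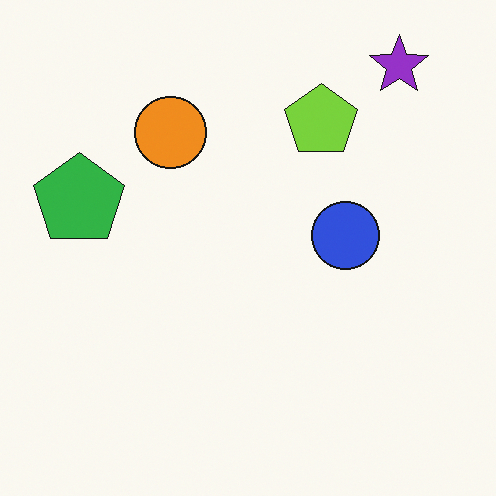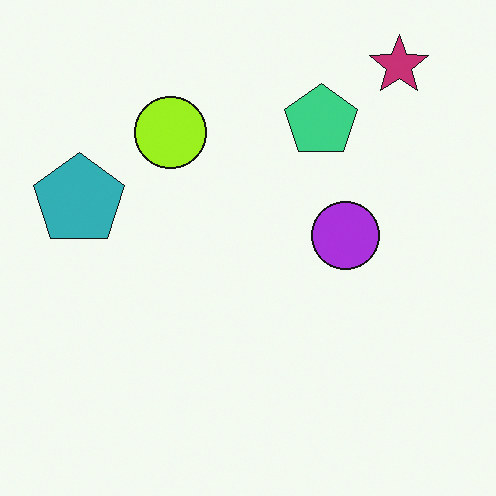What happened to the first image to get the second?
The transformation is: hue-shifted slightly.

Every shape's color has rotated by the same amount around the hue wheel — a uniform hue shift.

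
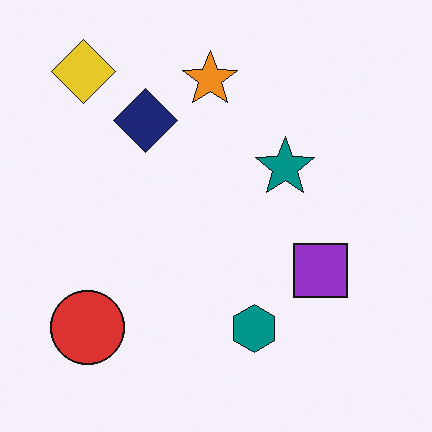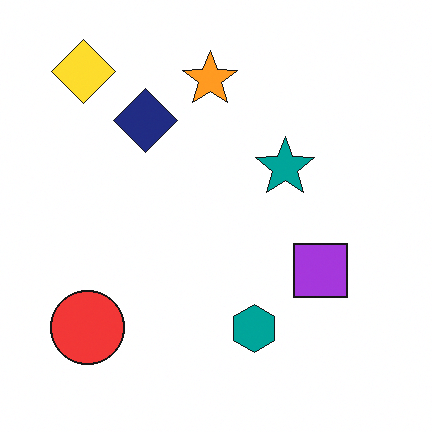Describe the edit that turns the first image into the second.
Slightly brightened.

Every pixel — background and shapes alike — is uniformly brightened.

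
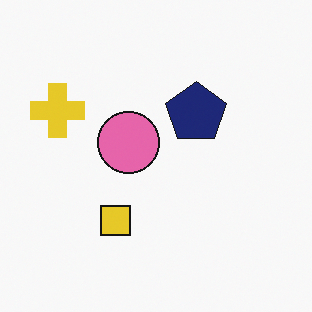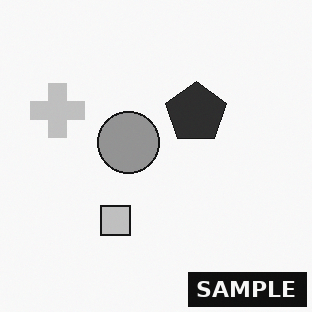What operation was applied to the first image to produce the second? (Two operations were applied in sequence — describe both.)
The image was converted to grayscale, then watermarked with the text "SAMPLE" in the lower-right corner.

All color is removed — every shape is now a shade of grey. A dark label reading "SAMPLE" appears in the lower-right corner.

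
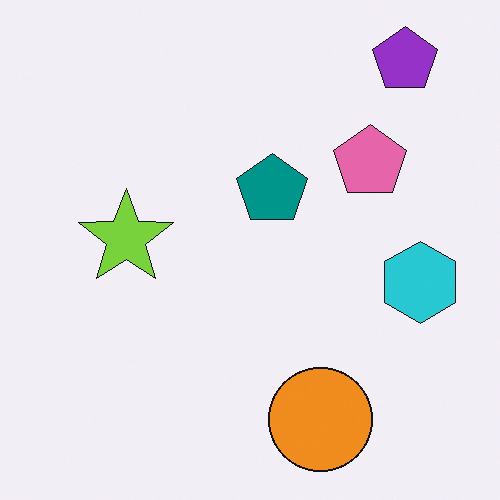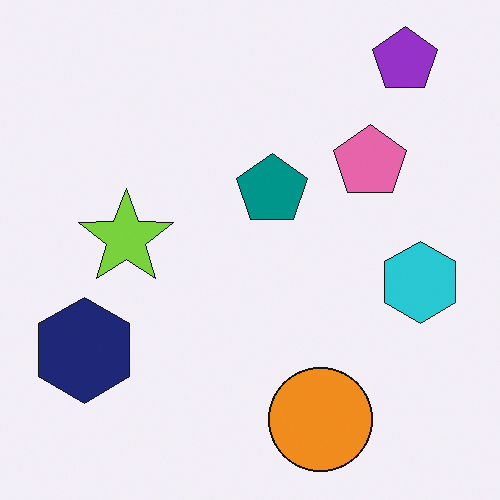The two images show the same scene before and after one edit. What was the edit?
The transformation is: overlaid with an additional navy hexagon.

A navy hexagon appears in the second image that is absent from the first.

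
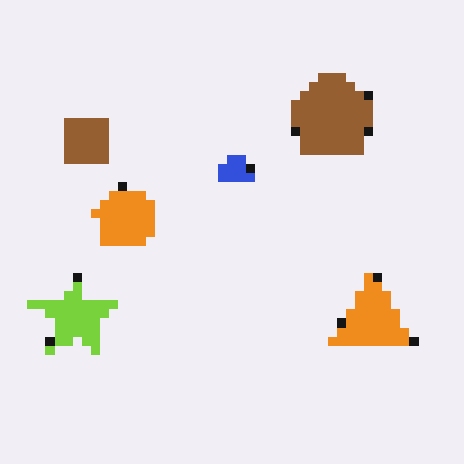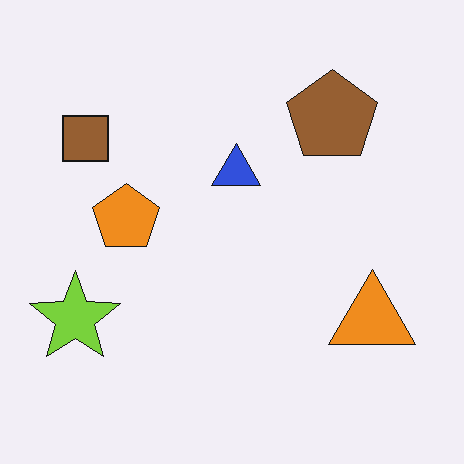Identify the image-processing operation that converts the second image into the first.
The image was heavily pixelated into large blocks.

Shapes are reduced to large square blocks; fine edges and outlines are lost — a downscale-then-upscale (mosaic) effect.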